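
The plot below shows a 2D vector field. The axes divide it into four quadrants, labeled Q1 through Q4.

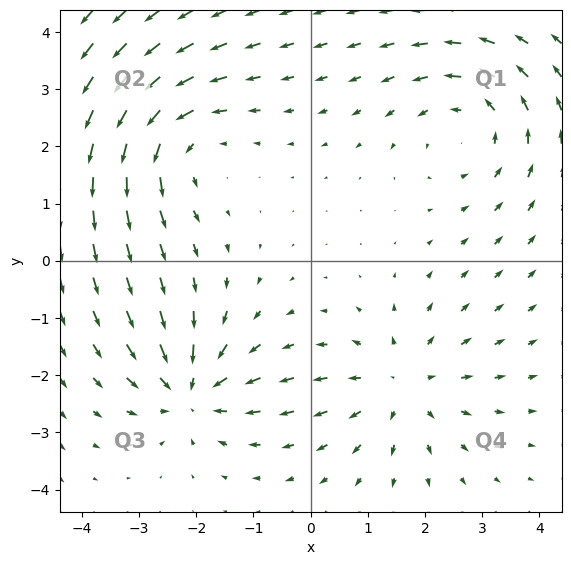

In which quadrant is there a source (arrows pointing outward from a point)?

The source sits at approximately (1.6, -2.2), which lies in quadrant Q4. The divergence there is about +4, positive as expected for a source.

Q4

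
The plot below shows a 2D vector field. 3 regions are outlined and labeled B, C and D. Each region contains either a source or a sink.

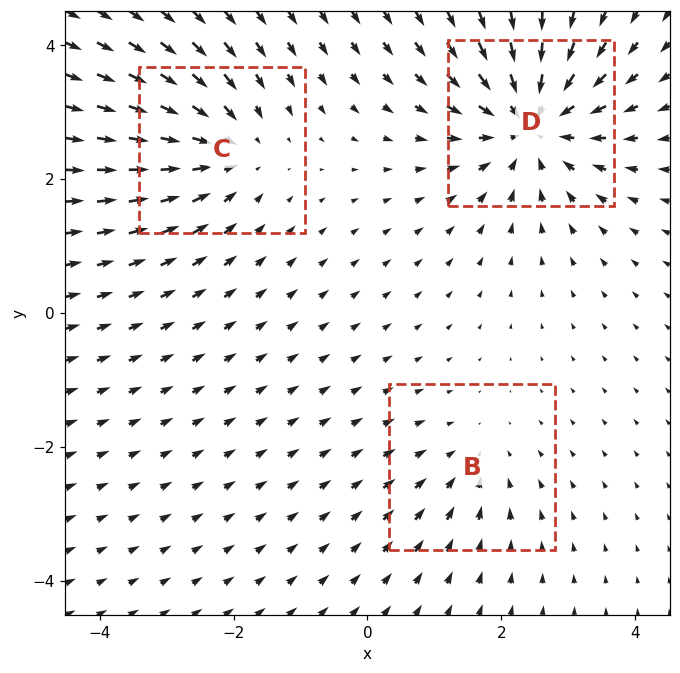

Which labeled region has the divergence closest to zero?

B

Divergence at each region's feature centre — B: about -2, C: about -3, D: about -5. Region B is closest to zero.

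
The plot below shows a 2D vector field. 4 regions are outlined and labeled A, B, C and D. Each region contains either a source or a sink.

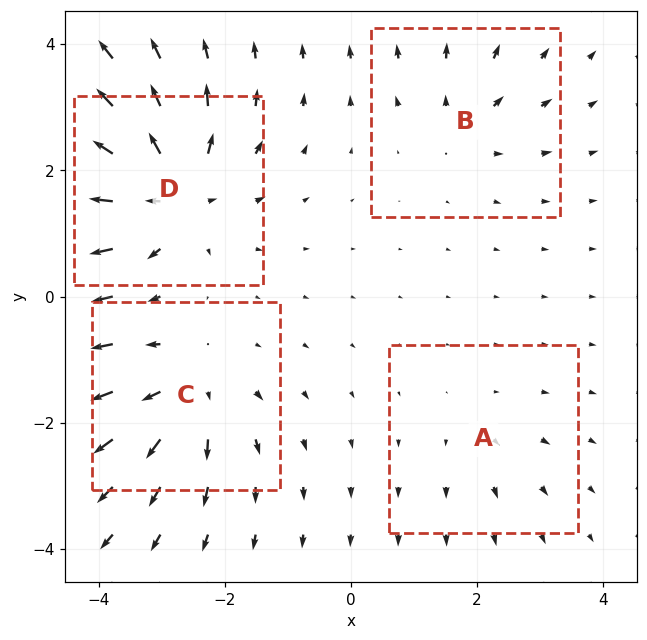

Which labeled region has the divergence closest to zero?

Divergence at each region's feature centre — A: about +2, B: about +4, C: about +6, D: about +8. Region A is closest to zero.

A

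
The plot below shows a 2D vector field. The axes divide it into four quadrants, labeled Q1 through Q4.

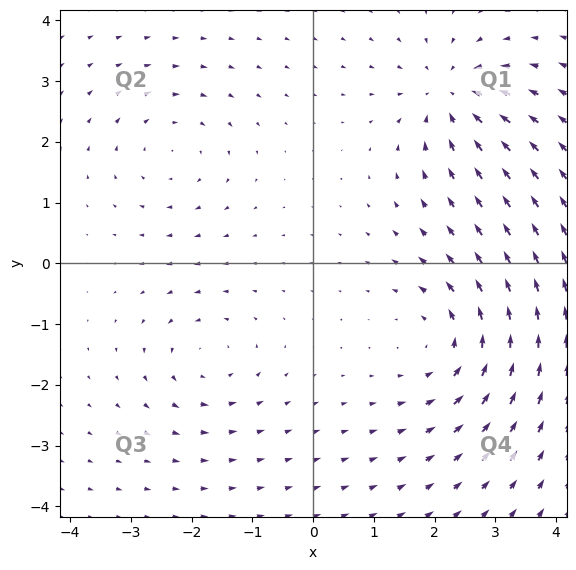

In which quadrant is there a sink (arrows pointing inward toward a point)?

The sink sits at approximately (2.3, 2.8), which lies in quadrant Q1. The divergence there is about -5, negative as expected for a sink.

Q1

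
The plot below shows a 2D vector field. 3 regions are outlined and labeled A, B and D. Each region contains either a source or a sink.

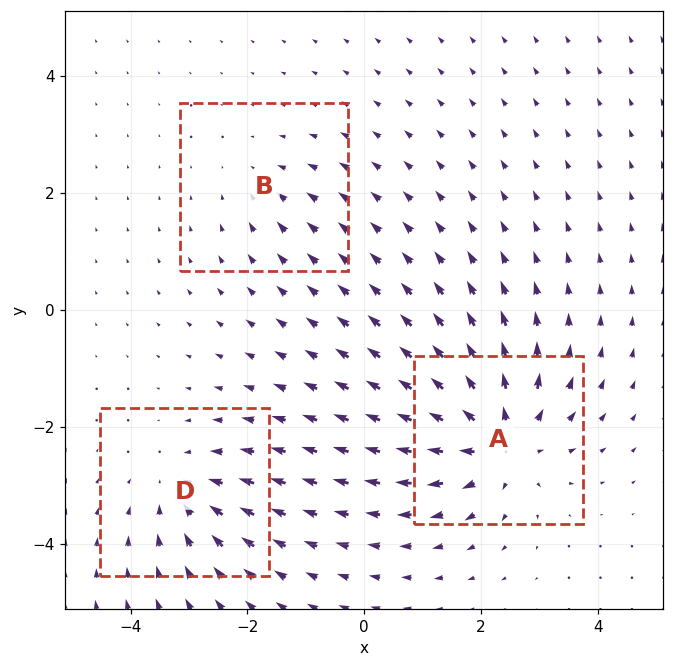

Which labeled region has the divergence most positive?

Divergence at each region's feature centre — A: about +5, B: about -2, D: about -3. Region A is most positive.

A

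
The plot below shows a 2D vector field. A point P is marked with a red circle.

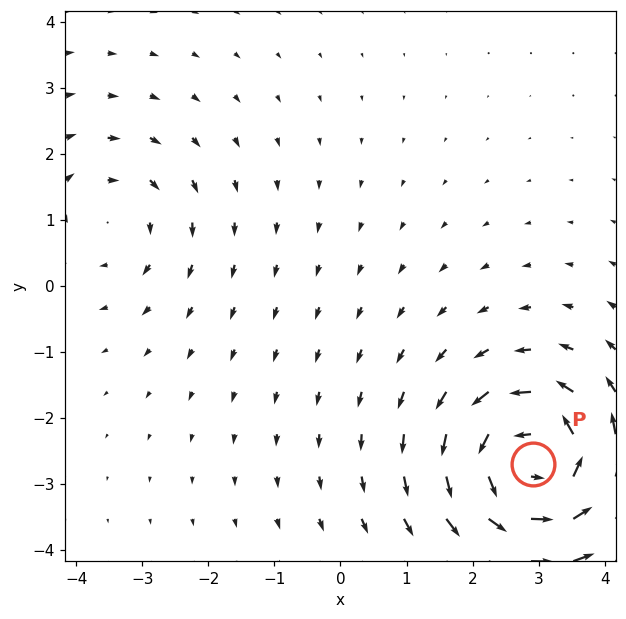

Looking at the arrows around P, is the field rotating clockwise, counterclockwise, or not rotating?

Near P at (2.9, -2.7) the arrows circulate counterclockwise. The curl (z-component) there is about +6; positive curl means counterclockwise rotation.

counterclockwise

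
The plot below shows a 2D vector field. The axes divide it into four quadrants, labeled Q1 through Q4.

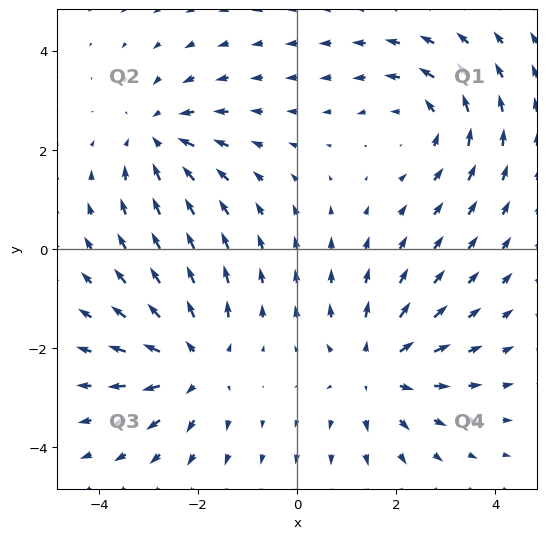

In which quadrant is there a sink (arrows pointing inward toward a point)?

Q2

The sink sits at approximately (-2.8, 2.3), which lies in quadrant Q2. The divergence there is about -4, negative as expected for a sink.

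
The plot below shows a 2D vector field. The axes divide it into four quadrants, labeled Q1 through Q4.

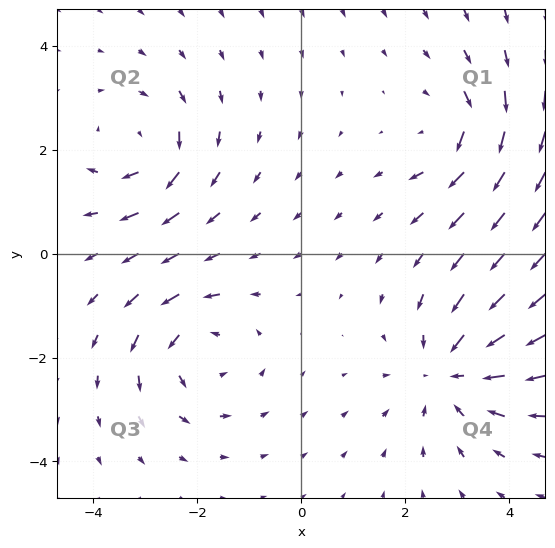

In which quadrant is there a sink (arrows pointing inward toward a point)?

The sink sits at approximately (2.9, -2.3), which lies in quadrant Q4. The divergence there is about -4, negative as expected for a sink.

Q4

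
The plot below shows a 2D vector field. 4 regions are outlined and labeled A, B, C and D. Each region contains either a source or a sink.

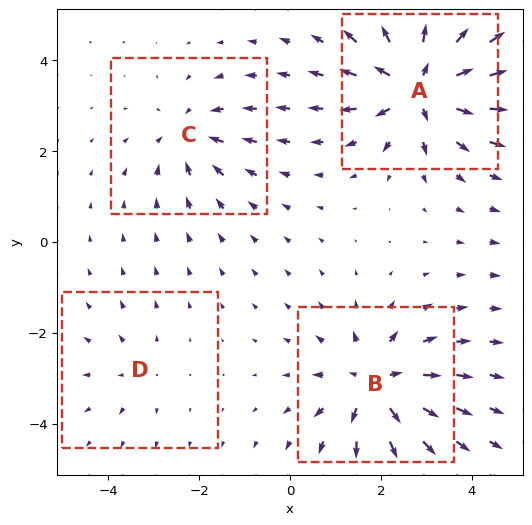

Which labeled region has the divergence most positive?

Divergence at each region's feature centre — A: about +7, B: about +6, C: about -4, D: about +2. Region A is most positive.

A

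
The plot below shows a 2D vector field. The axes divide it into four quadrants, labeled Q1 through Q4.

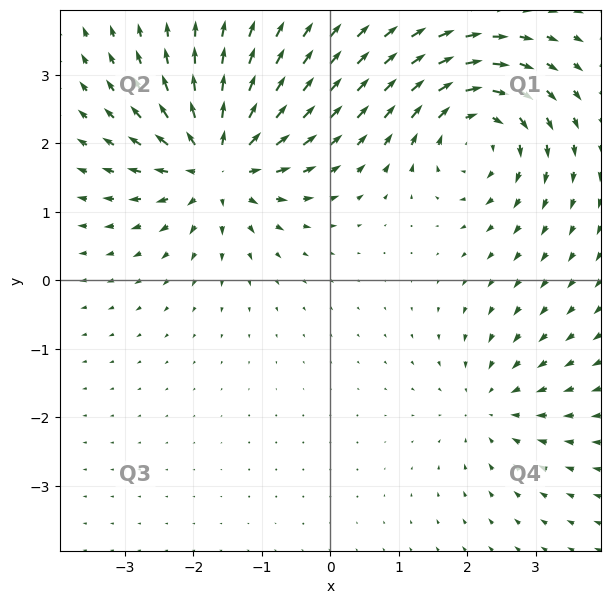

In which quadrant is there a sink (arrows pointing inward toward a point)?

The sink sits at approximately (2.4, -1.8), which lies in quadrant Q4. The divergence there is about -3, negative as expected for a sink.

Q4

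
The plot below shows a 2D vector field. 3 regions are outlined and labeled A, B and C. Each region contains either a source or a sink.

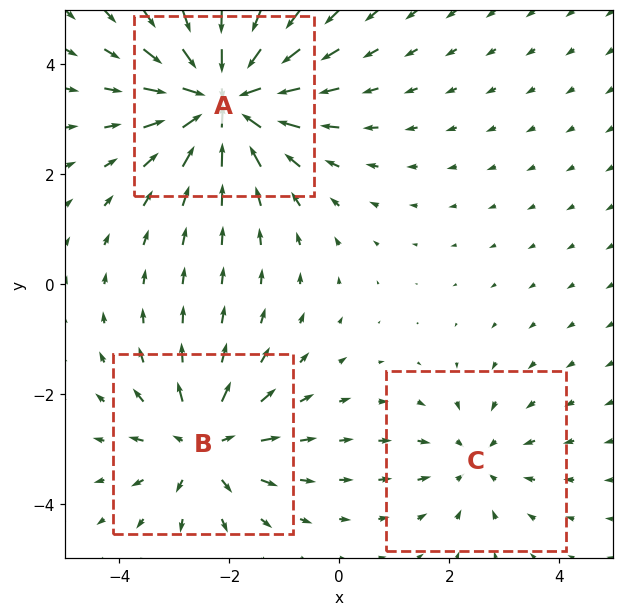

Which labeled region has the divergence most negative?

A

Divergence at each region's feature centre — A: about -5, B: about +3, C: about -2. Region A is most negative.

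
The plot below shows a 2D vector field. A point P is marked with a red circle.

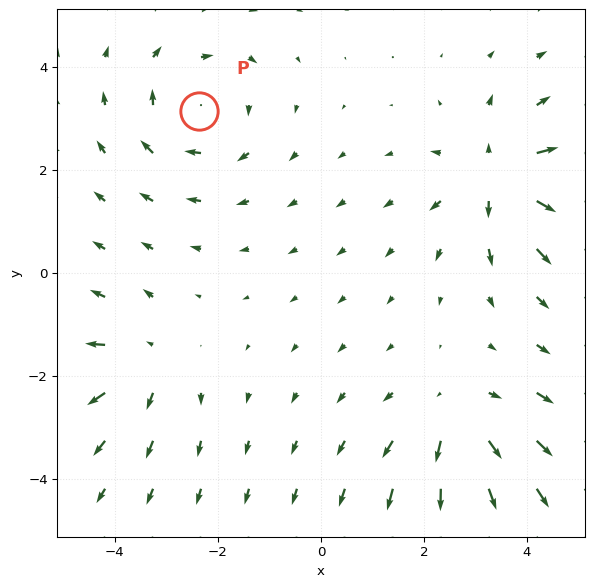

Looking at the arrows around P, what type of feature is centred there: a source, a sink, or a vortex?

At P (-2.4, 3.1) the arrows circulate clockwise. Divergence ≈0, curl about -4 — near-zero divergence with nonzero curl is a vortex.

vortex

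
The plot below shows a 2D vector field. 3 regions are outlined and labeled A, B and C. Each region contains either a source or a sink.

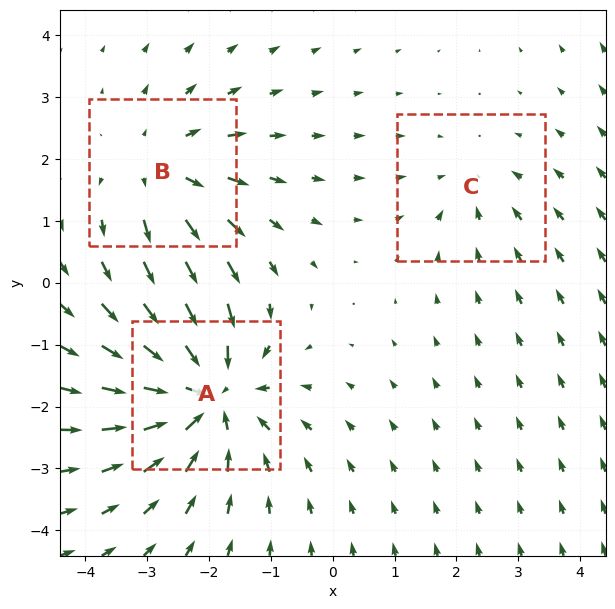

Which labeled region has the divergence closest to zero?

C

Divergence at each region's feature centre — A: about -5, B: about +3, C: about -2. Region C is closest to zero.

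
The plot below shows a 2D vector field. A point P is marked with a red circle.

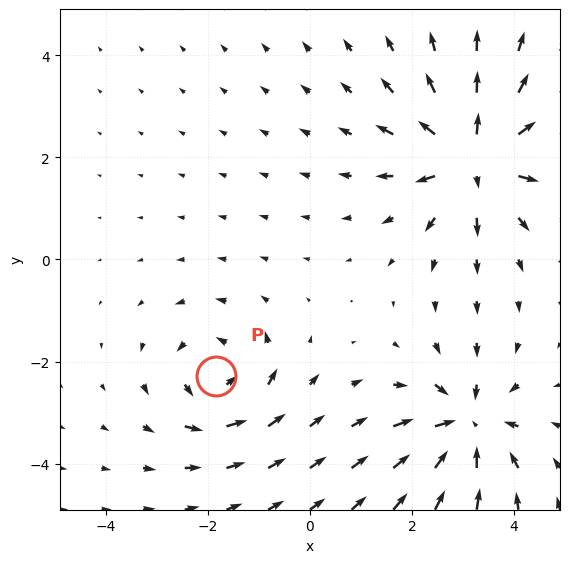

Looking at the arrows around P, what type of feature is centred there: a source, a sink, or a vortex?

At P (-1.8, -2.3) the arrows circulate counterclockwise. Divergence ≈0, curl about +4 — near-zero divergence with nonzero curl is a vortex.

vortex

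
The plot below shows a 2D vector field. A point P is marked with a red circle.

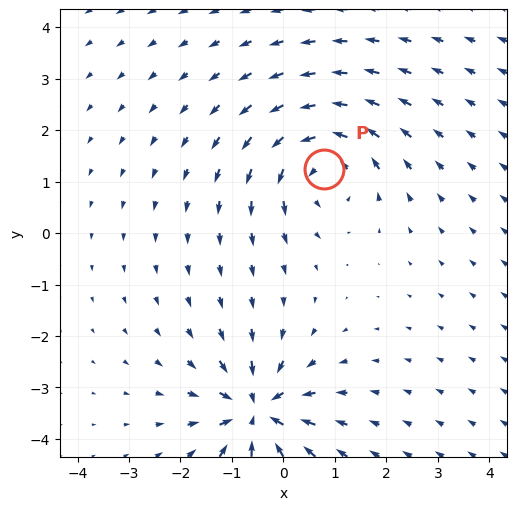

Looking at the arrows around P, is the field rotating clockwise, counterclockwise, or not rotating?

Near P at (0.8, 1.2) the arrows circulate counterclockwise. The curl (z-component) there is about +5; positive curl means counterclockwise rotation.

counterclockwise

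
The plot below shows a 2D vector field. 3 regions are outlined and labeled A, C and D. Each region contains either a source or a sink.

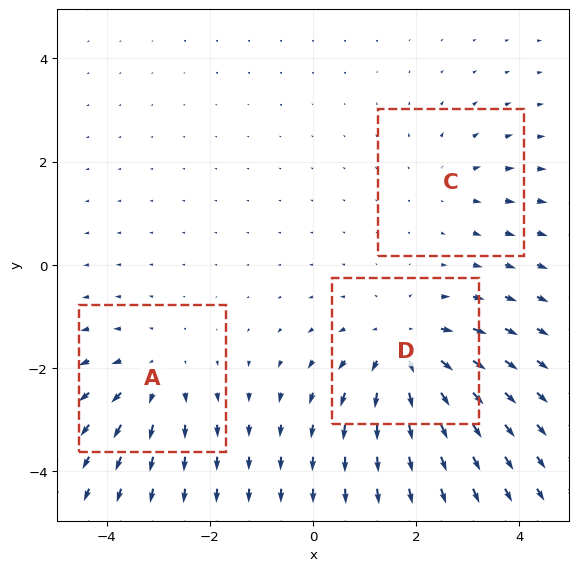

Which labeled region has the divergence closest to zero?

C

Divergence at each region's feature centre — A: about +3, C: about +2, D: about +4. Region C is closest to zero.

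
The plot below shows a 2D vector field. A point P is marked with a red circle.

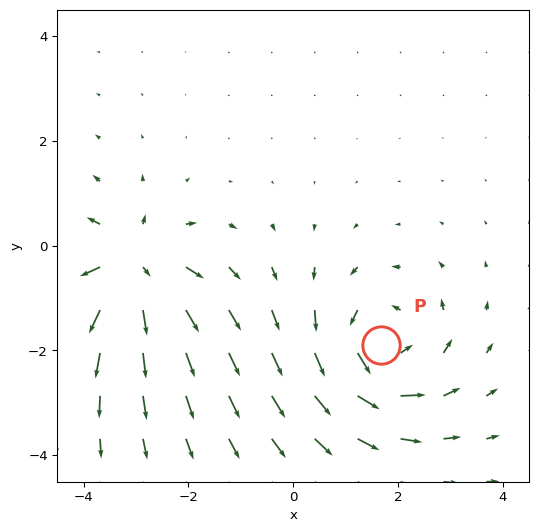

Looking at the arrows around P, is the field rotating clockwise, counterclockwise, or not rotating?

Near P at (1.7, -1.9) the arrows circulate counterclockwise. The curl (z-component) there is about +5; positive curl means counterclockwise rotation.

counterclockwise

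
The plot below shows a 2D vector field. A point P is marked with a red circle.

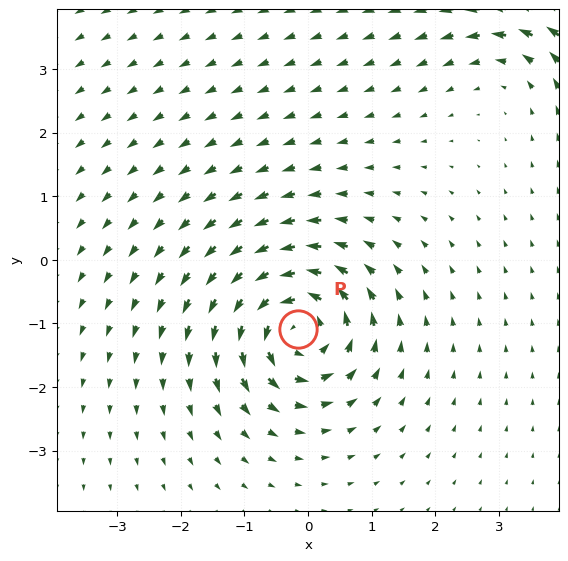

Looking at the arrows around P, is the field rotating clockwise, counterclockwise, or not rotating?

counterclockwise

Near P at (-0.2, -1.1) the arrows circulate counterclockwise. The curl (z-component) there is about +7; positive curl means counterclockwise rotation.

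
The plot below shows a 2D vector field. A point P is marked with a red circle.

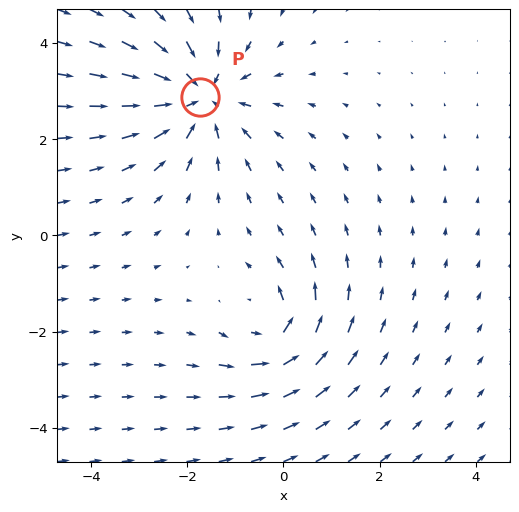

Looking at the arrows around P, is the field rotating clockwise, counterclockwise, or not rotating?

Near P at (-1.7, 2.9) the arrows show no circulation. The curl there is ≈0.

not rotating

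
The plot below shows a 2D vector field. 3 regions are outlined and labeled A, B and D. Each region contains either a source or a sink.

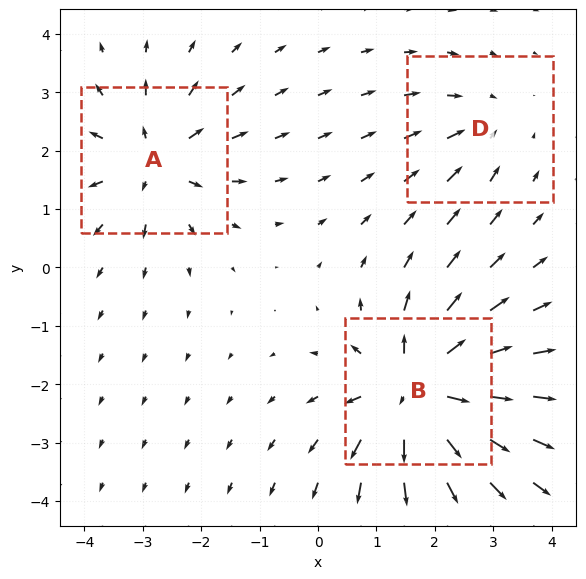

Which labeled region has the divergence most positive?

B

Divergence at each region's feature centre — A: about +4, B: about +6, D: about -2. Region B is most positive.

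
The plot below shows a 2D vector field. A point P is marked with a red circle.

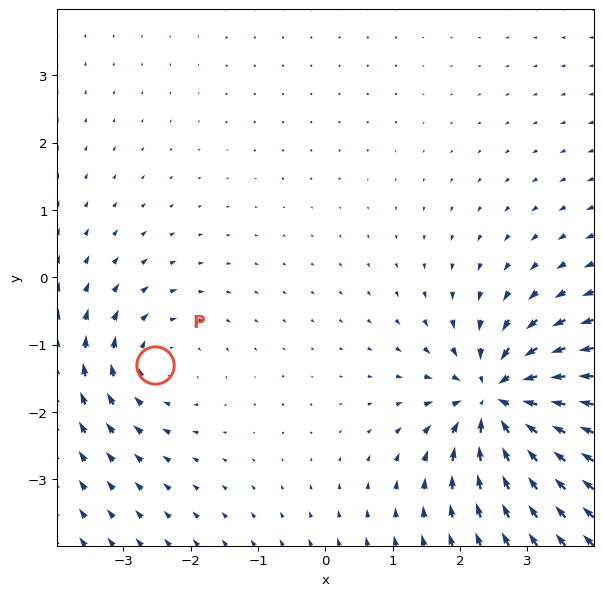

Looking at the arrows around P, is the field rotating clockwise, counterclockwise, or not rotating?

Near P at (-2.5, -1.3) the arrows circulate clockwise. The curl (z-component) there is about -3; negative curl means clockwise rotation.

clockwise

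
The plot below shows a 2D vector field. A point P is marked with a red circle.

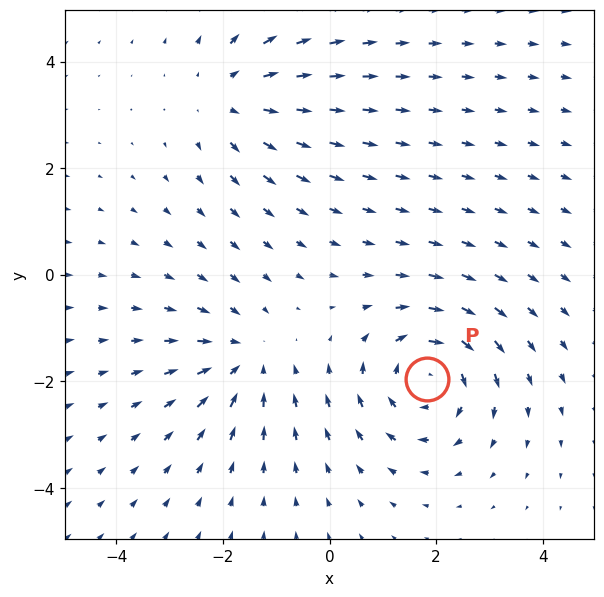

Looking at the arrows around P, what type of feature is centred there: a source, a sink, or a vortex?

At P (1.8, -2.0) the arrows circulate clockwise. Divergence ≈0, curl about -5 — near-zero divergence with nonzero curl is a vortex.

vortex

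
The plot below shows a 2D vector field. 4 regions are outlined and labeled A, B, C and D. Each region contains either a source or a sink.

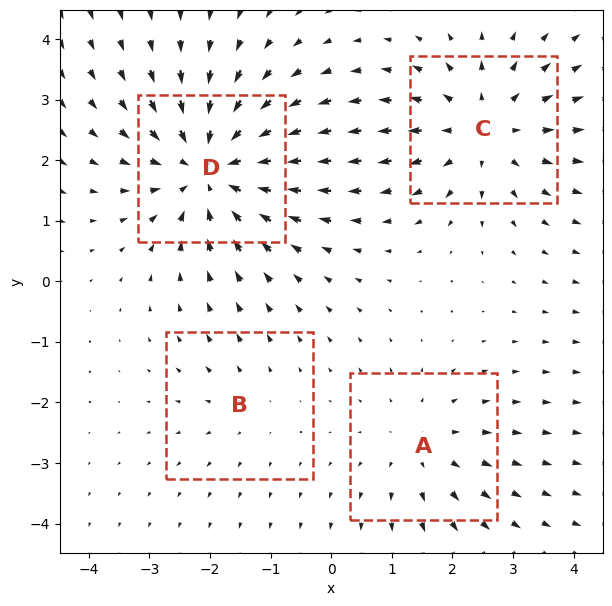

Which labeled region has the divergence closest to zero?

B

Divergence at each region's feature centre — A: about +3, B: about +2, C: about +5, D: about -6. Region B is closest to zero.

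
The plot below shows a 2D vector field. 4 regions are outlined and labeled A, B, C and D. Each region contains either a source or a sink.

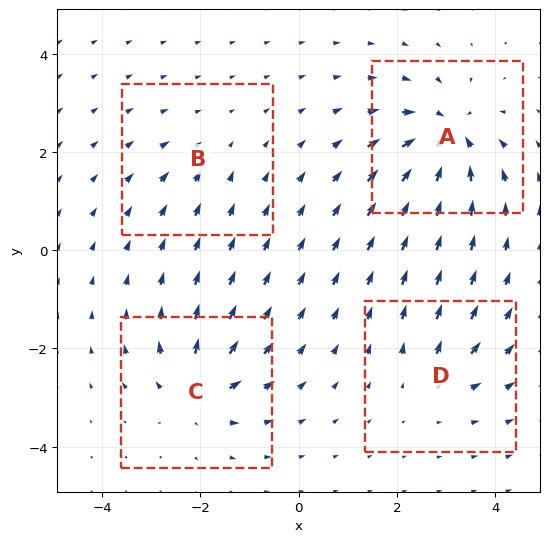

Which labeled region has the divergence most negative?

Divergence at each region's feature centre — A: about -8, B: about -2, C: about +6, D: about +4. Region A is most negative.

A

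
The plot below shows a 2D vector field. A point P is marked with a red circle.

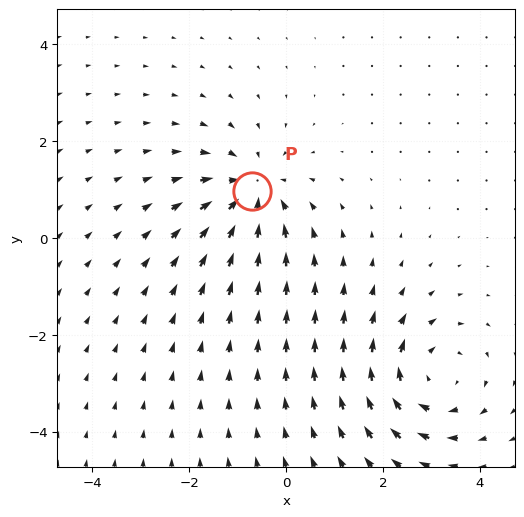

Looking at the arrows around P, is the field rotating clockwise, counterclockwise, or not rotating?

not rotating

Near P at (-0.7, 1.0) the arrows show no circulation. The curl there is ≈0.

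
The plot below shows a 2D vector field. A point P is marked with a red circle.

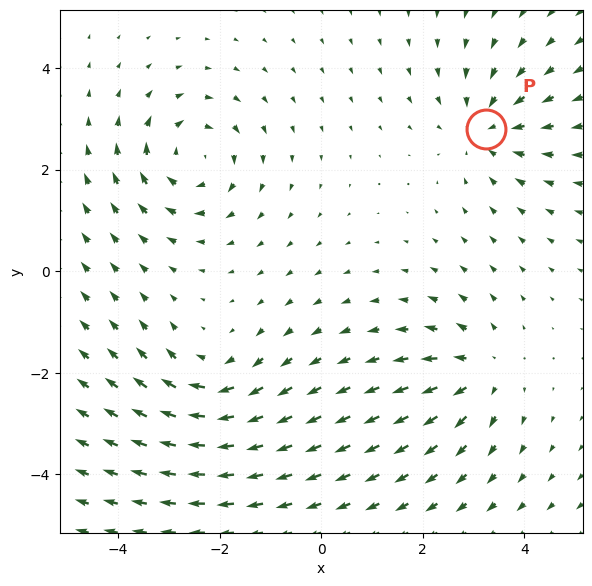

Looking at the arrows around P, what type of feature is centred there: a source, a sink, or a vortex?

At P (3.2, 2.8) the arrows converge inward. Divergence about -3, curl ≈0 — negative divergence with near-zero curl is a sink.

sink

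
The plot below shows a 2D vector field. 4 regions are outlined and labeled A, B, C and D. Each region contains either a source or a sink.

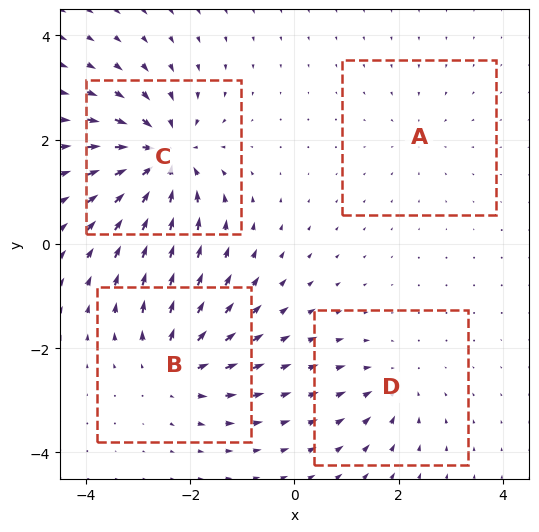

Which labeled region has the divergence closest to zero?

Divergence at each region's feature centre — A: about -2, B: about +5, C: about -7, D: about -3. Region A is closest to zero.

A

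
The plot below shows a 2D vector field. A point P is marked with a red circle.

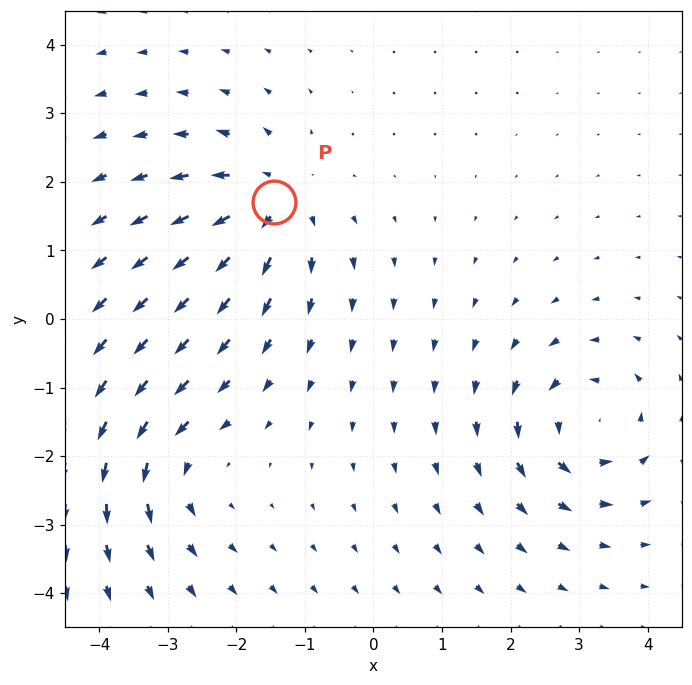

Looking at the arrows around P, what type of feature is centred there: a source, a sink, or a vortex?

source

At P (-1.4, 1.7) the arrows spread outward. Divergence about +5, curl ≈0 — positive divergence with near-zero curl is a source.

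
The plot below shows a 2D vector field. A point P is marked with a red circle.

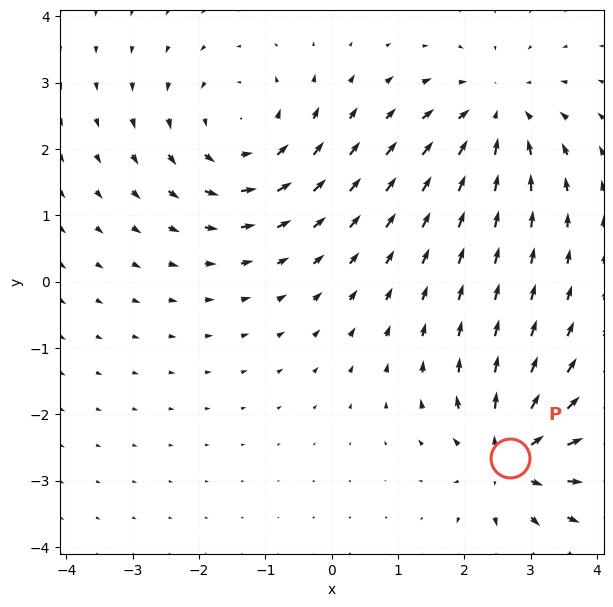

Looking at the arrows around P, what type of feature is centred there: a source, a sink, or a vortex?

At P (2.7, -2.7) the arrows spread outward. Divergence about +4, curl ≈0 — positive divergence with near-zero curl is a source.

source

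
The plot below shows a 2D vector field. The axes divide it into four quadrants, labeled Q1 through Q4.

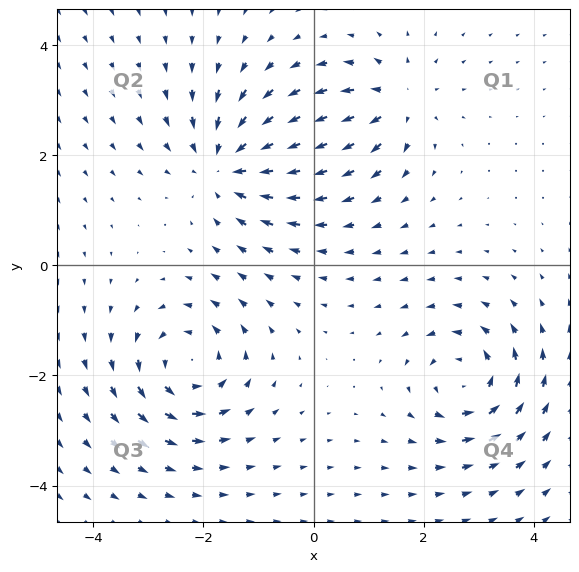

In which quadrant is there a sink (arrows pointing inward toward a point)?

Q2

The sink sits at approximately (-1.6, 1.8), which lies in quadrant Q2. The divergence there is about -5, negative as expected for a sink.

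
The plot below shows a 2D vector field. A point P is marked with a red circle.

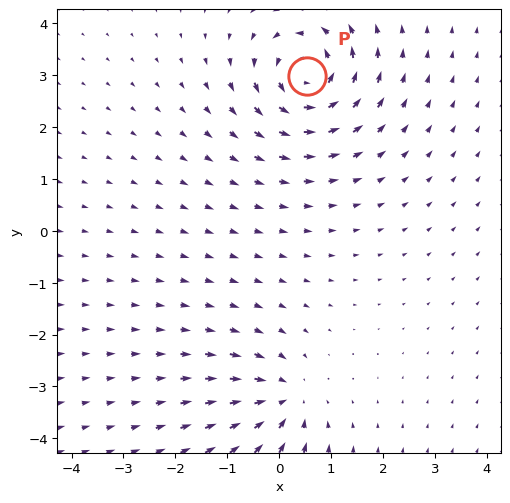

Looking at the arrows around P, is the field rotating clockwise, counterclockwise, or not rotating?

counterclockwise

Near P at (0.5, 3.0) the arrows circulate counterclockwise. The curl (z-component) there is about +5; positive curl means counterclockwise rotation.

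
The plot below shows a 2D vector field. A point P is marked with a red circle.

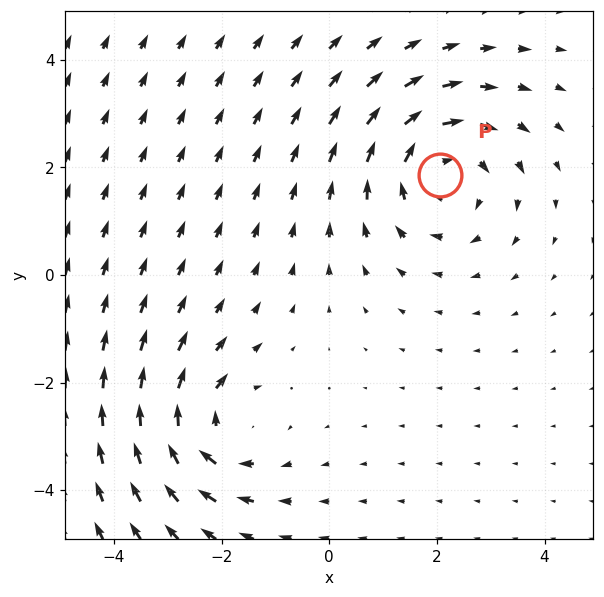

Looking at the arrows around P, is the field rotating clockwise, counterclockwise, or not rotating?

Near P at (2.1, 1.9) the arrows circulate clockwise. The curl (z-component) there is about -3; negative curl means clockwise rotation.

clockwise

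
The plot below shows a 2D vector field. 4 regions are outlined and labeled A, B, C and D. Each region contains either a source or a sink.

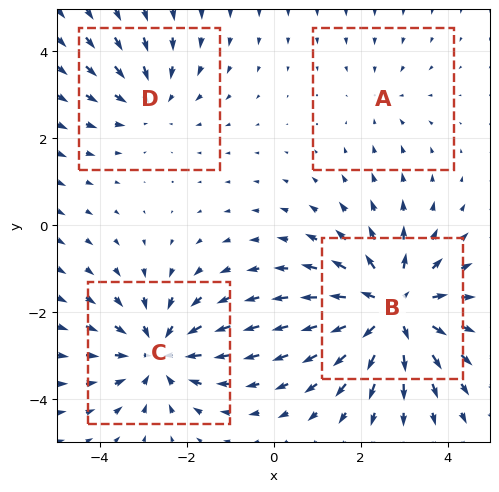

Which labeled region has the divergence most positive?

B

Divergence at each region's feature centre — A: about -2, B: about +6, C: about -4, D: about -3. Region B is most positive.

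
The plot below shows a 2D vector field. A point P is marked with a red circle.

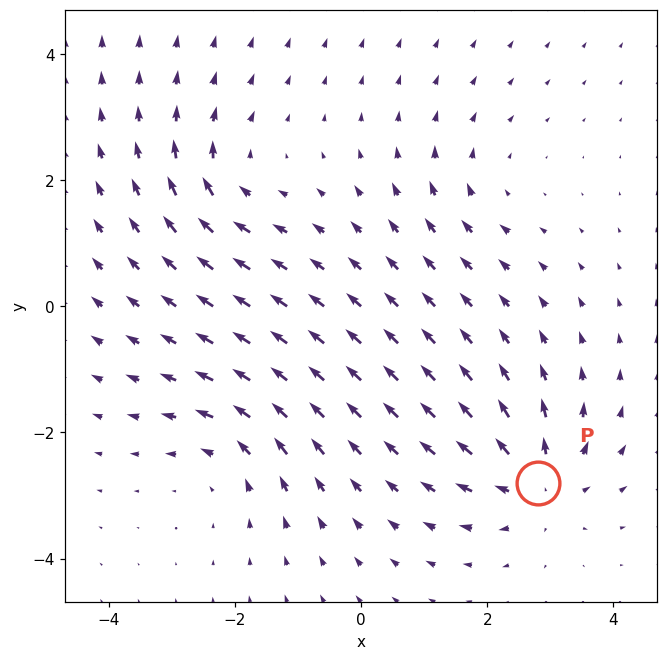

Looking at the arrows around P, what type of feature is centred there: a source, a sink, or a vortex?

source

At P (2.8, -2.8) the arrows spread outward. Divergence about +5, curl ≈0 — positive divergence with near-zero curl is a source.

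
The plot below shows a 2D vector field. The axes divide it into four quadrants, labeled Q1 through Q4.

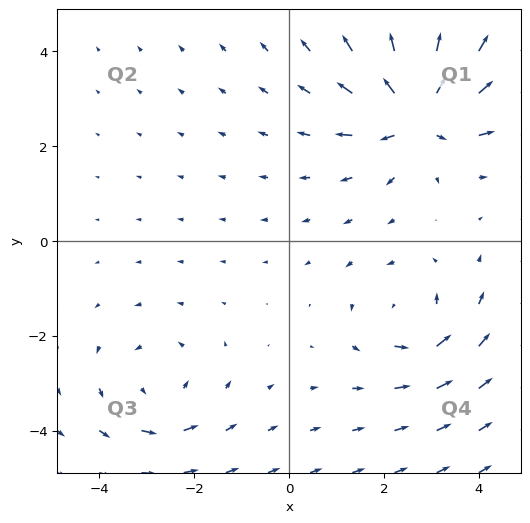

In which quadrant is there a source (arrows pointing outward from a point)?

The source sits at approximately (2.7, 2.7), which lies in quadrant Q1. The divergence there is about +5, positive as expected for a source.

Q1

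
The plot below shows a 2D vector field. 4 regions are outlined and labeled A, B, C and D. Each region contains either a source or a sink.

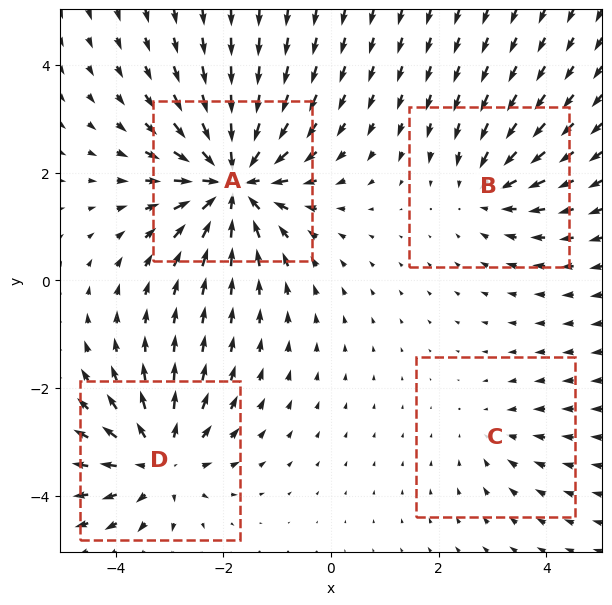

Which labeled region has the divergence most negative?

Divergence at each region's feature centre — A: about -7, B: about -4, C: about -2, D: about +5. Region A is most negative.

A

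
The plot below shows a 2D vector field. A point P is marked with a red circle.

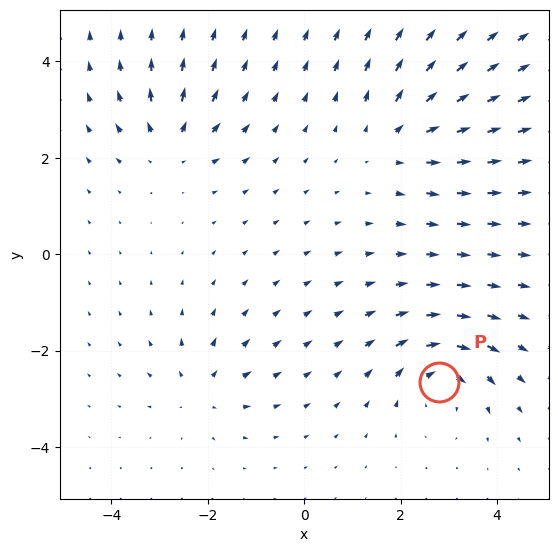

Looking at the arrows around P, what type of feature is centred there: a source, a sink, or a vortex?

vortex

At P (2.8, -2.6) the arrows circulate clockwise. Divergence ≈0, curl about -6 — near-zero divergence with nonzero curl is a vortex.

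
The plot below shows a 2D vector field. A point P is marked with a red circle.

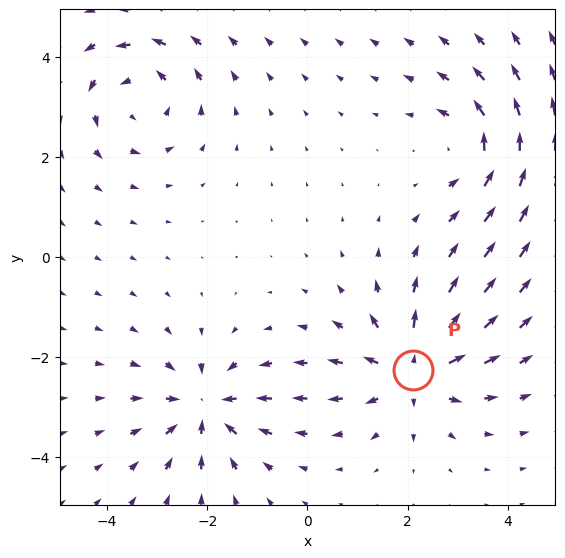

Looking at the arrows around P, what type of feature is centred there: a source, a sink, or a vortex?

source

At P (2.1, -2.3) the arrows spread outward. Divergence about +6, curl ≈0 — positive divergence with near-zero curl is a source.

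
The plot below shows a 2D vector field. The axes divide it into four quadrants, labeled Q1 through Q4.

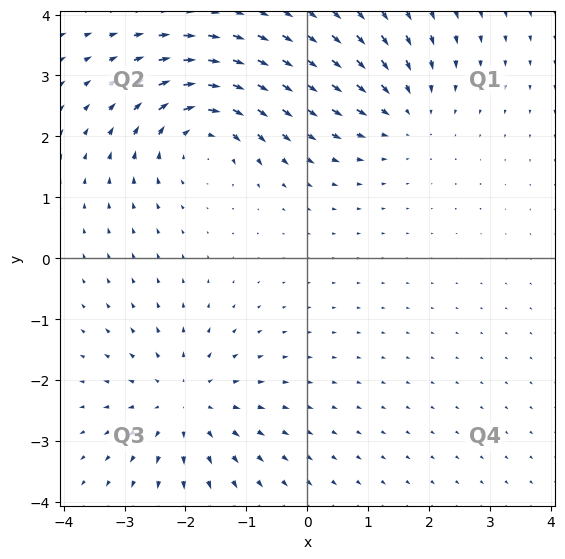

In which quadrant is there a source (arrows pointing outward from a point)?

The source sits at approximately (-2.0, -2.4), which lies in quadrant Q3. The divergence there is about +4, positive as expected for a source.

Q3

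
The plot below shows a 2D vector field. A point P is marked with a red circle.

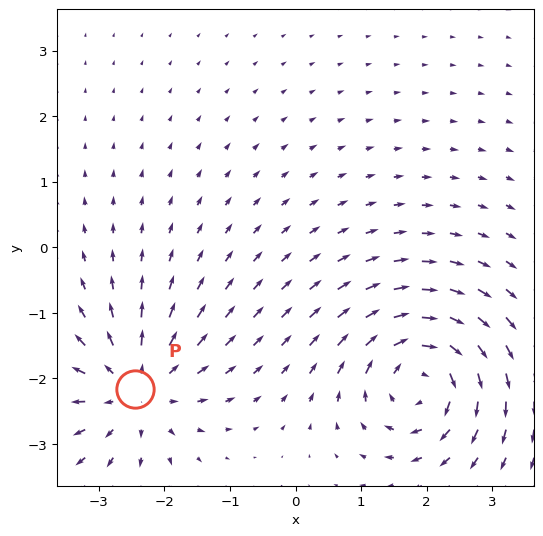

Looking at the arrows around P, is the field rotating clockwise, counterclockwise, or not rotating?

not rotating

Near P at (-2.4, -2.2) the arrows show no circulation. The curl there is ≈0.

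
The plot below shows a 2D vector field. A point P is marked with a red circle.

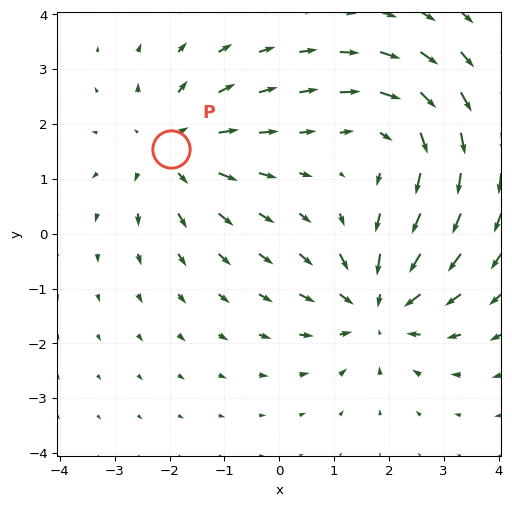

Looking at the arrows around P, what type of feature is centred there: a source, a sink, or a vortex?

At P (-2.0, 1.5) the arrows spread outward. Divergence about +3, curl ≈0 — positive divergence with near-zero curl is a source.

source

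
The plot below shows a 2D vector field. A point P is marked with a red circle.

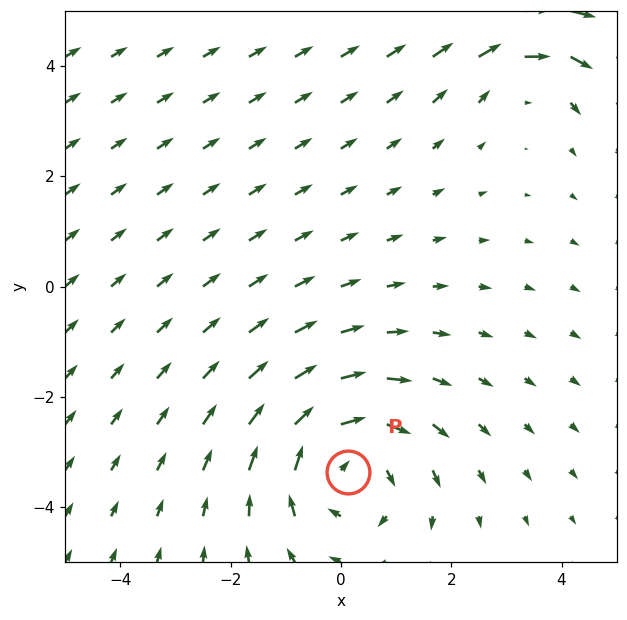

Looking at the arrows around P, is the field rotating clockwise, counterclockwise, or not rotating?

clockwise

Near P at (0.1, -3.4) the arrows circulate clockwise. The curl (z-component) there is about -3; negative curl means clockwise rotation.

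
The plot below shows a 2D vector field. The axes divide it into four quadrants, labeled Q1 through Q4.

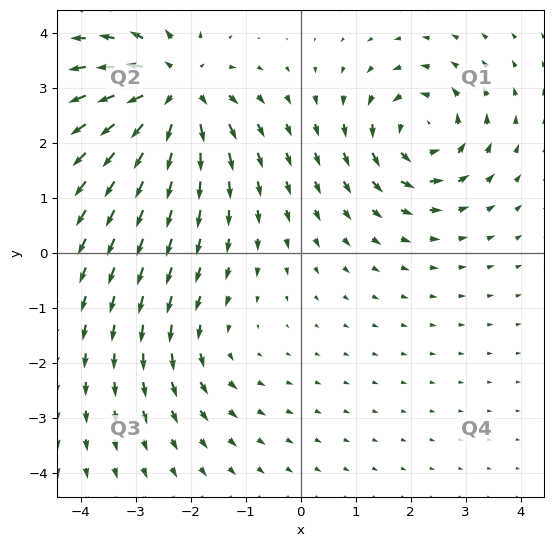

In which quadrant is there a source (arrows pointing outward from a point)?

Q2

The source sits at approximately (-2.3, 2.9), which lies in quadrant Q2. The divergence there is about +6, positive as expected for a source.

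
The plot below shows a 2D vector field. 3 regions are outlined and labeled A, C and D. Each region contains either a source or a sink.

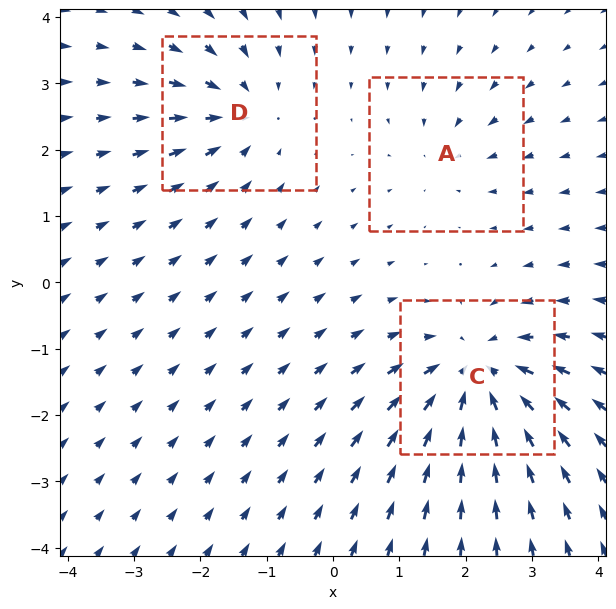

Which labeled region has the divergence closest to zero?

A

Divergence at each region's feature centre — A: about -2, C: about -5, D: about -3. Region A is closest to zero.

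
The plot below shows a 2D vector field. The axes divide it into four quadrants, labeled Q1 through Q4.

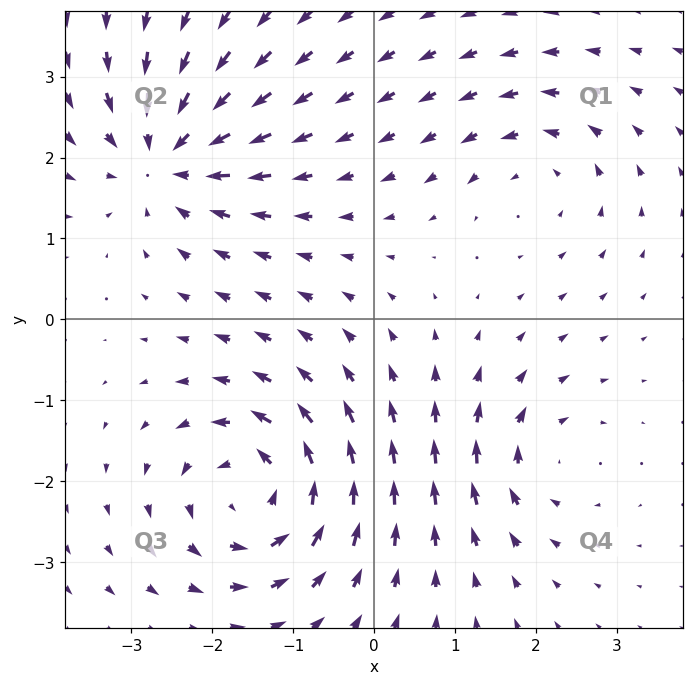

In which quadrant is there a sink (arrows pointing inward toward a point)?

The sink sits at approximately (-2.6, 2.0), which lies in quadrant Q2. The divergence there is about -5, negative as expected for a sink.

Q2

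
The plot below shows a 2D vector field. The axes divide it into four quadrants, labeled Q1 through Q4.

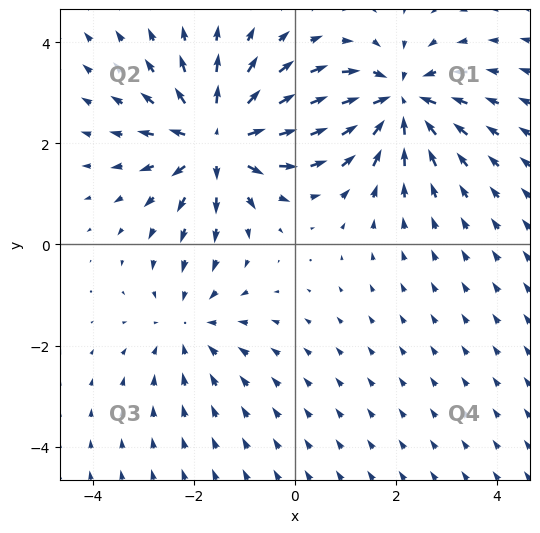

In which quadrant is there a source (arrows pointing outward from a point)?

Q2

The source sits at approximately (-1.5, 2.1), which lies in quadrant Q2. The divergence there is about +5, positive as expected for a source.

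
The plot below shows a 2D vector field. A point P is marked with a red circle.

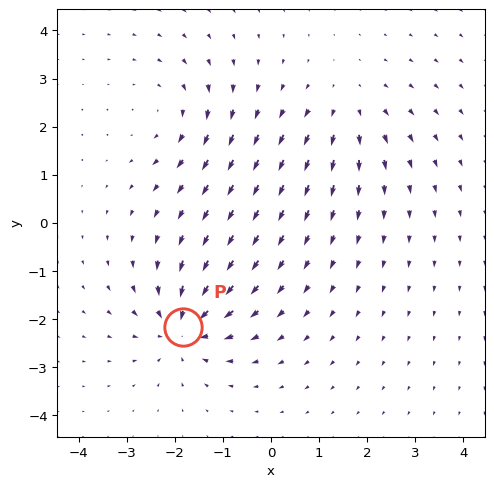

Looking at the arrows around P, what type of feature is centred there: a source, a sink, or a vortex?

At P (-1.8, -2.2) the arrows converge inward. Divergence about -4, curl ≈0 — negative divergence with near-zero curl is a sink.

sink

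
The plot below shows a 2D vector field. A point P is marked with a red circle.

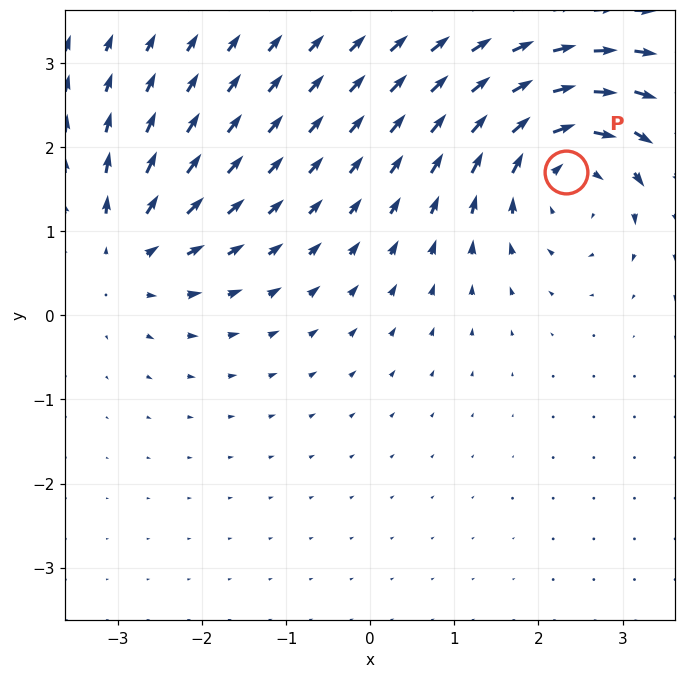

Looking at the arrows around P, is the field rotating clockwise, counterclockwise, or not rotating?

Near P at (2.3, 1.7) the arrows circulate clockwise. The curl (z-component) there is about -5; negative curl means clockwise rotation.

clockwise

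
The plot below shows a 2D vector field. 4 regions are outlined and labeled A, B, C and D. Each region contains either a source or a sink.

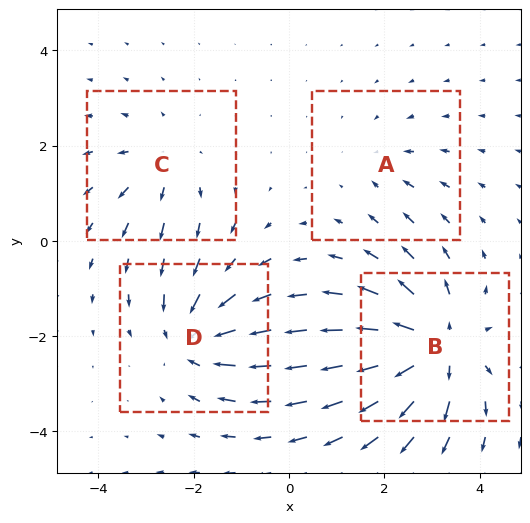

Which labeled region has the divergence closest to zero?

A

Divergence at each region's feature centre — A: about -2, B: about +7, C: about +3, D: about -5. Region A is closest to zero.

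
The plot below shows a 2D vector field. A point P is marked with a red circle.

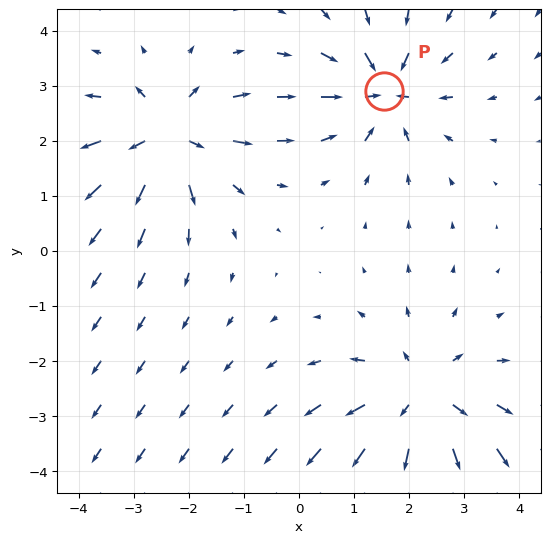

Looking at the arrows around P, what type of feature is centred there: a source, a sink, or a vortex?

sink

At P (1.5, 2.9) the arrows converge inward. Divergence about -5, curl ≈0 — negative divergence with near-zero curl is a sink.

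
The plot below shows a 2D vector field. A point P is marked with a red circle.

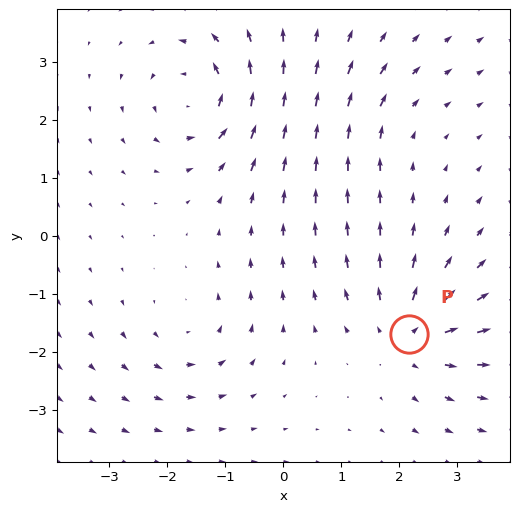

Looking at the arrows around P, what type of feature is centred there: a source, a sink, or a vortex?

source

At P (2.2, -1.7) the arrows spread outward. Divergence about +5, curl ≈0 — positive divergence with near-zero curl is a source.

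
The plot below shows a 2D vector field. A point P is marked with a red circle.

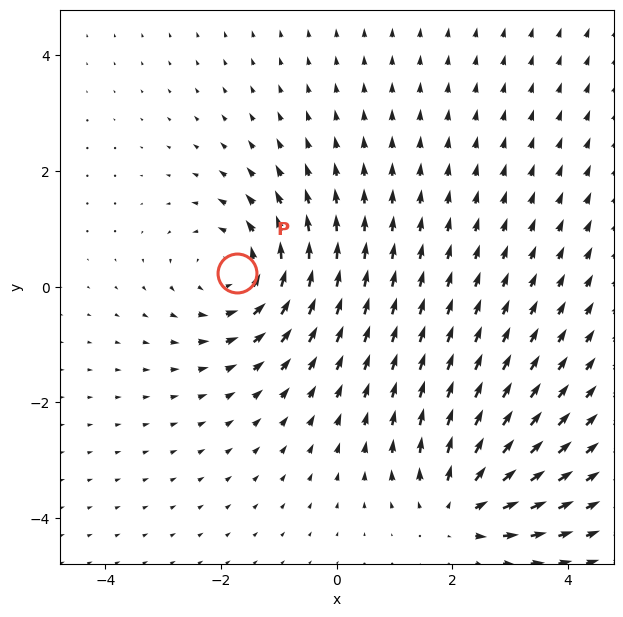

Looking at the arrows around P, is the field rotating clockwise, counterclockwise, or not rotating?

counterclockwise

Near P at (-1.7, 0.2) the arrows circulate counterclockwise. The curl (z-component) there is about +4; positive curl means counterclockwise rotation.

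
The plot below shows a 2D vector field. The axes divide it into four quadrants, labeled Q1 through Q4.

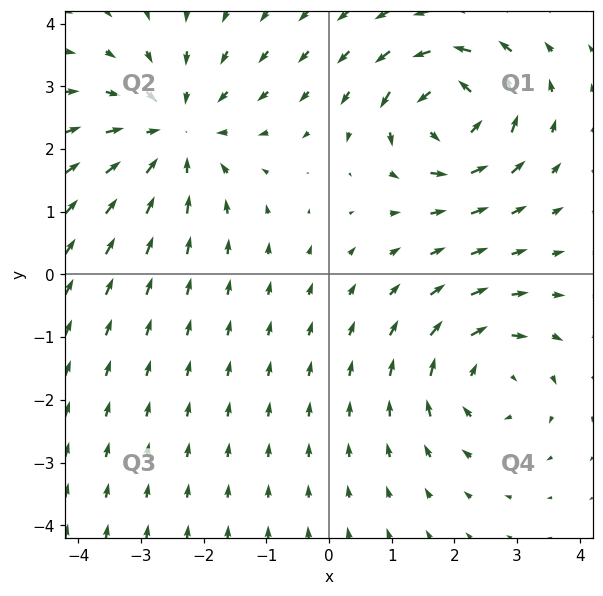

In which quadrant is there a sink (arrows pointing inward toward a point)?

The sink sits at approximately (-2.4, 2.3), which lies in quadrant Q2. The divergence there is about -4, negative as expected for a sink.

Q2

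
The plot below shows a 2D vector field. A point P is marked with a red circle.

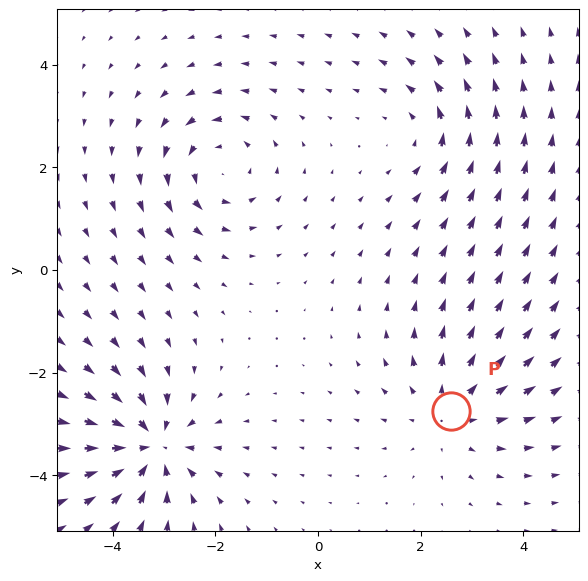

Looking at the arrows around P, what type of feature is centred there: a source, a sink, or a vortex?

At P (2.6, -2.7) the arrows spread outward. Divergence about +3, curl ≈0 — positive divergence with near-zero curl is a source.

source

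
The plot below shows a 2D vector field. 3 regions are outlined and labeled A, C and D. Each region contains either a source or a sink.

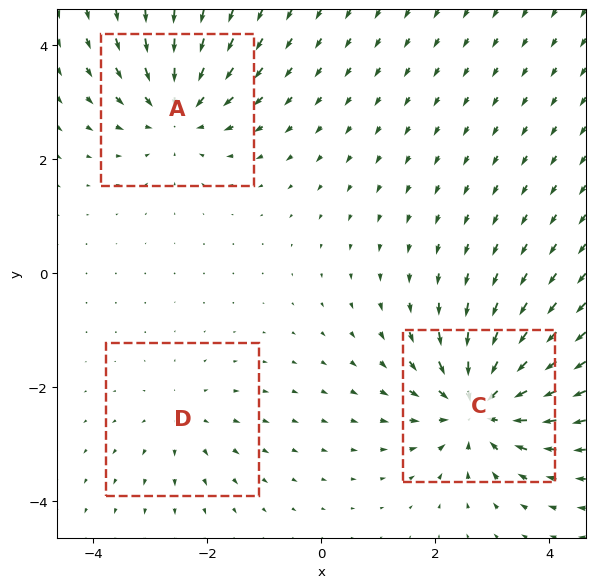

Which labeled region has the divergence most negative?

Divergence at each region's feature centre — A: about -4, C: about -5, D: about +2. Region C is most negative.

C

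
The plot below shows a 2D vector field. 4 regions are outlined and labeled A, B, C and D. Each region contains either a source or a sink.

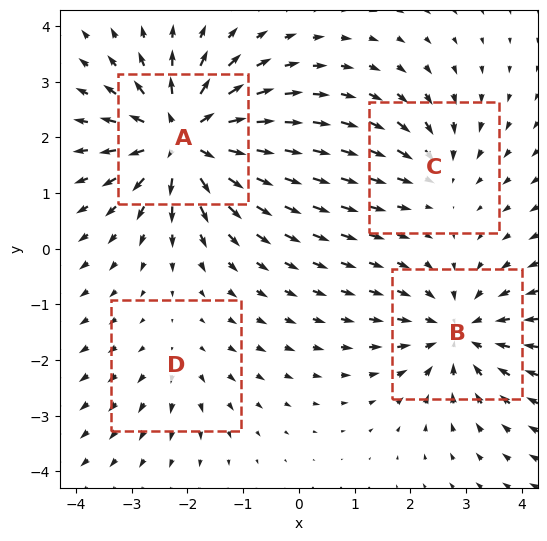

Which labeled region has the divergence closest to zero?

Divergence at each region's feature centre — A: about +8, B: about -5, C: about -3, D: about +2. Region D is closest to zero.

D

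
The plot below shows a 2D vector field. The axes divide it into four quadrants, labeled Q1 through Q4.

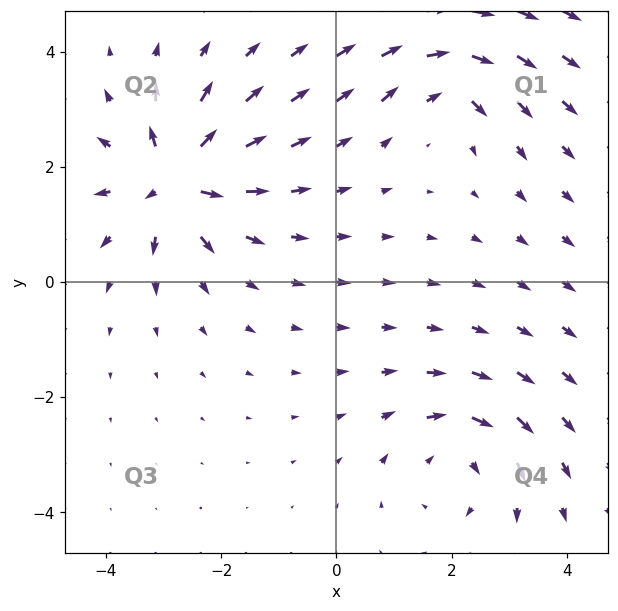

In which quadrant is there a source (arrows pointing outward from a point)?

Q2

The source sits at approximately (-2.8, 1.8), which lies in quadrant Q2. The divergence there is about +7, positive as expected for a source.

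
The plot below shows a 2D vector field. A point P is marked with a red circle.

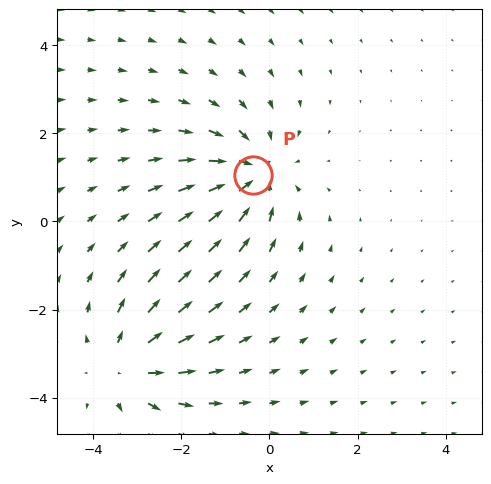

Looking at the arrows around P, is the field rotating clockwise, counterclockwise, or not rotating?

not rotating

Near P at (-0.4, 1.1) the arrows show no circulation. The curl there is ≈0.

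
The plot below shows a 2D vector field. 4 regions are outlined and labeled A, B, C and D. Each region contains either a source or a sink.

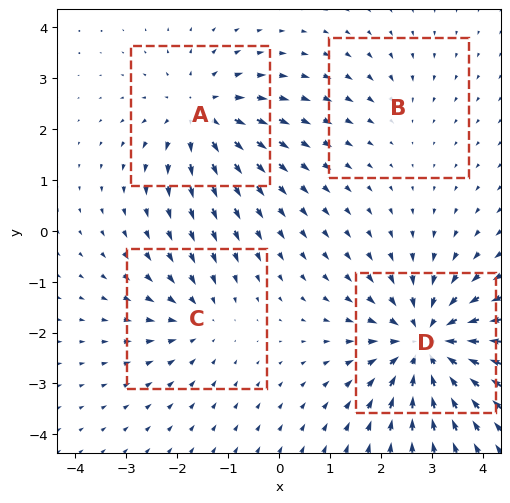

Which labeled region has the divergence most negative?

D

Divergence at each region's feature centre — A: about +5, B: about -2, C: about -3, D: about -7. Region D is most negative.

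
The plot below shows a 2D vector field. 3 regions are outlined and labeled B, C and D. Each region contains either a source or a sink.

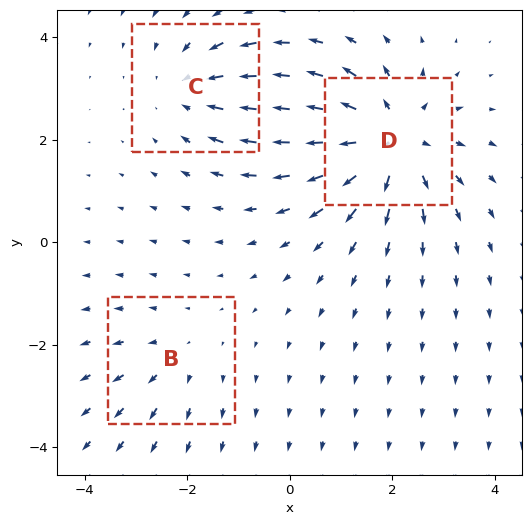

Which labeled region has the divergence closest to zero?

Divergence at each region's feature centre — B: about +2, C: about -3, D: about +4. Region B is closest to zero.

B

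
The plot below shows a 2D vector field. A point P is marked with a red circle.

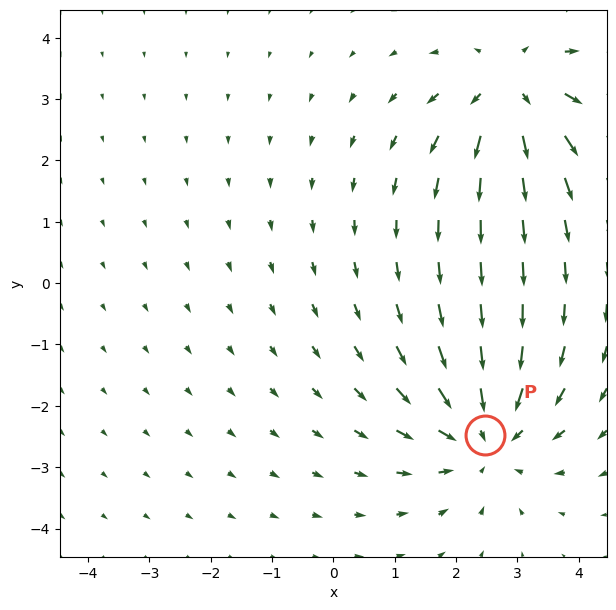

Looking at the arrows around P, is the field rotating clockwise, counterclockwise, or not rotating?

Near P at (2.5, -2.5) the arrows show no circulation. The curl there is ≈0.

not rotating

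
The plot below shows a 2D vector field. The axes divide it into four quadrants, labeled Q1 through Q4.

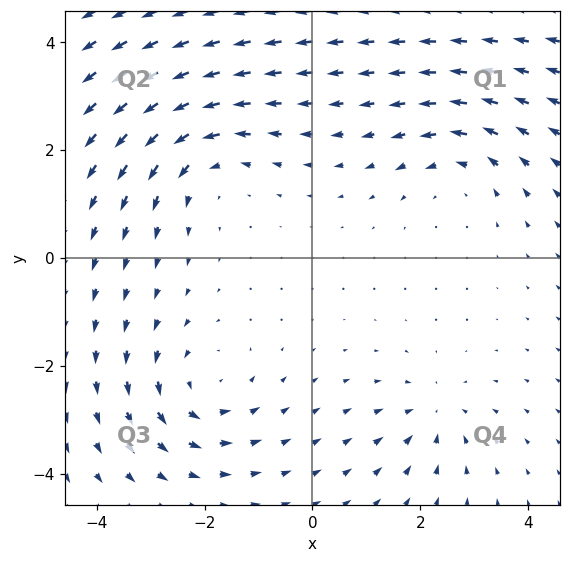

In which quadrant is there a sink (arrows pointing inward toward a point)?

Q4

The sink sits at approximately (2.3, -2.9), which lies in quadrant Q4. The divergence there is about -3, negative as expected for a sink.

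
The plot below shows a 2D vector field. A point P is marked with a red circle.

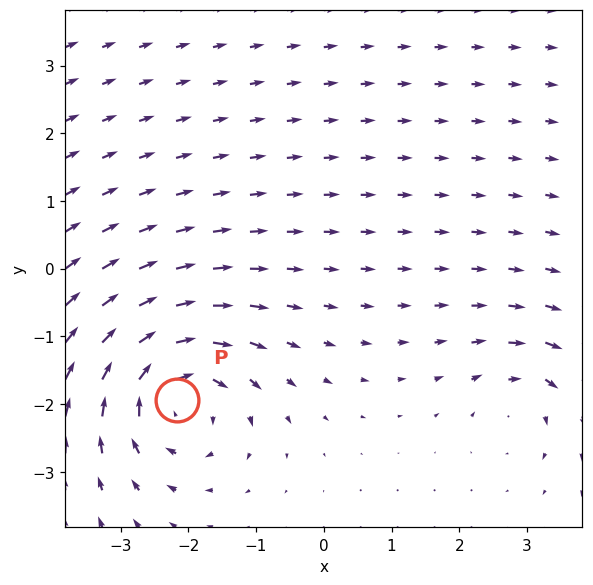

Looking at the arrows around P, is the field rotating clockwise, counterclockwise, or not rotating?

clockwise

Near P at (-2.2, -1.9) the arrows circulate clockwise. The curl (z-component) there is about -6; negative curl means clockwise rotation.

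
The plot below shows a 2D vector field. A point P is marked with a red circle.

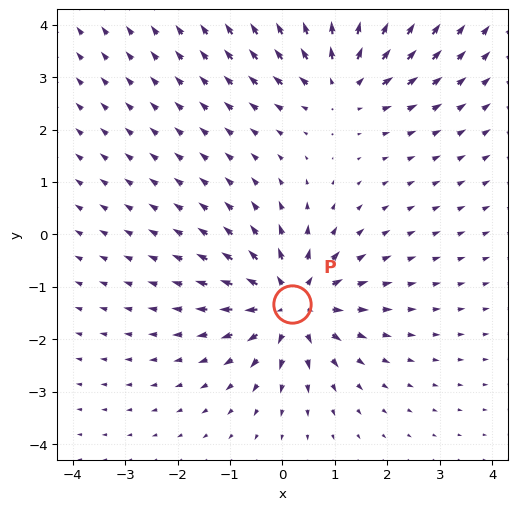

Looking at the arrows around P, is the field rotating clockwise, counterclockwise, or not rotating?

not rotating

Near P at (0.2, -1.3) the arrows show no circulation. The curl there is ≈0.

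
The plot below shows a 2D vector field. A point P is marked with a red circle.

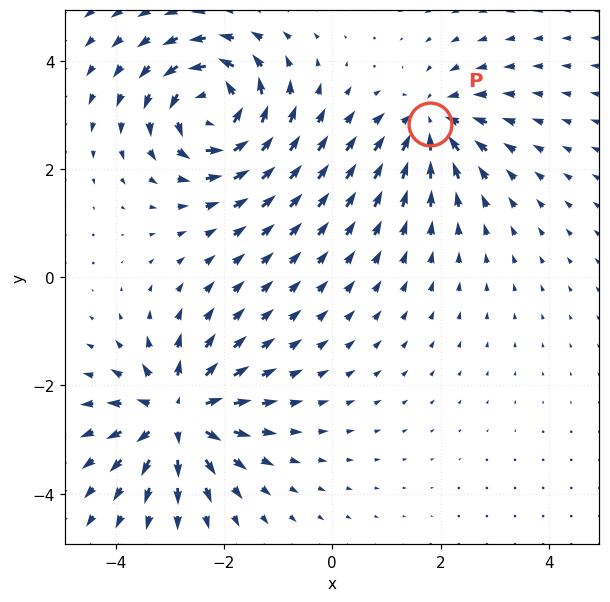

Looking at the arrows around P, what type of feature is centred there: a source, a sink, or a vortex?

At P (1.8, 2.8) the arrows converge inward. Divergence about -5, curl ≈0 — negative divergence with near-zero curl is a sink.

sink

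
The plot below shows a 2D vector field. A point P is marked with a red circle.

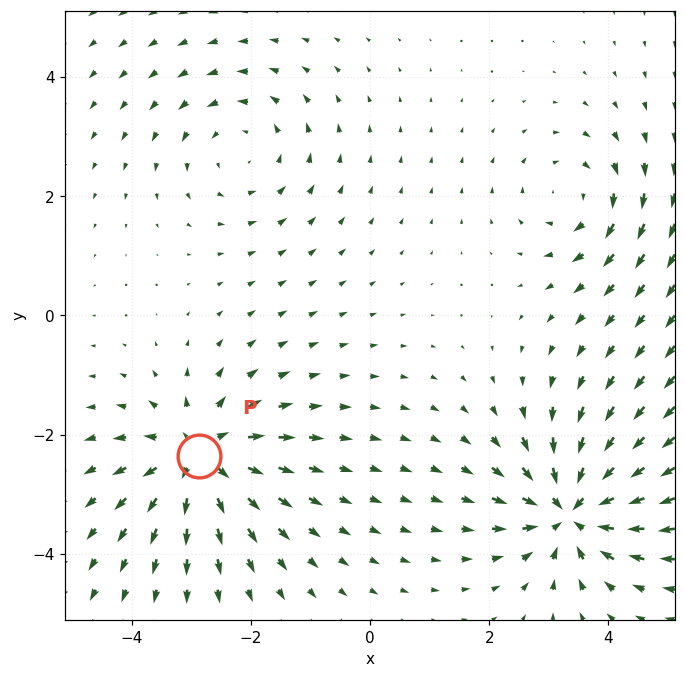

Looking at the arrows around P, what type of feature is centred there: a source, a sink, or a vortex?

source

At P (-2.9, -2.4) the arrows spread outward. Divergence about +6, curl ≈0 — positive divergence with near-zero curl is a source.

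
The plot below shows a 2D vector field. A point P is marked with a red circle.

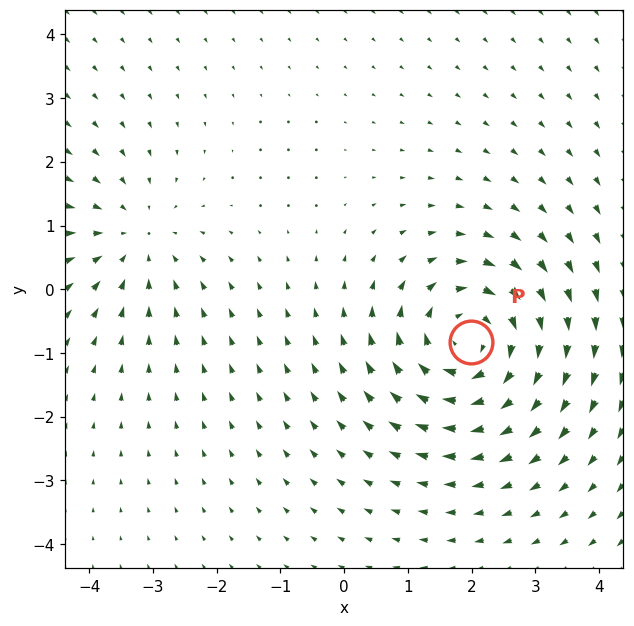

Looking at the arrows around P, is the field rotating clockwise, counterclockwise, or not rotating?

Near P at (2.0, -0.8) the arrows circulate clockwise. The curl (z-component) there is about -4; negative curl means clockwise rotation.

clockwise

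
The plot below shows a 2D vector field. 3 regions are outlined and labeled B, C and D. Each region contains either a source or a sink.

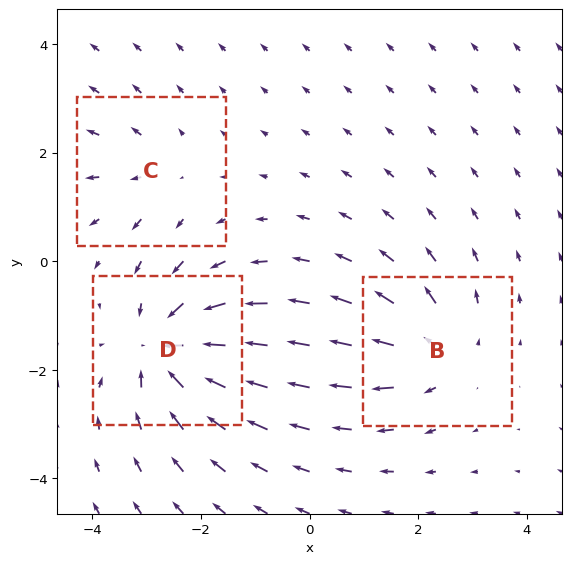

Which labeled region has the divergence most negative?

D

Divergence at each region's feature centre — B: about +4, C: about +2, D: about -6. Region D is most negative.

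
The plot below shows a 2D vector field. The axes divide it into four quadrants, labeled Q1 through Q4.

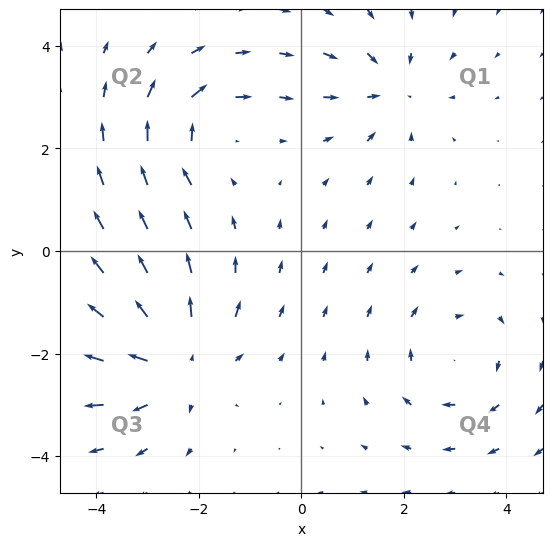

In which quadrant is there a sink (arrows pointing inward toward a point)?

Q1

The sink sits at approximately (1.7, 3.2), which lies in quadrant Q1. The divergence there is about -4, negative as expected for a sink.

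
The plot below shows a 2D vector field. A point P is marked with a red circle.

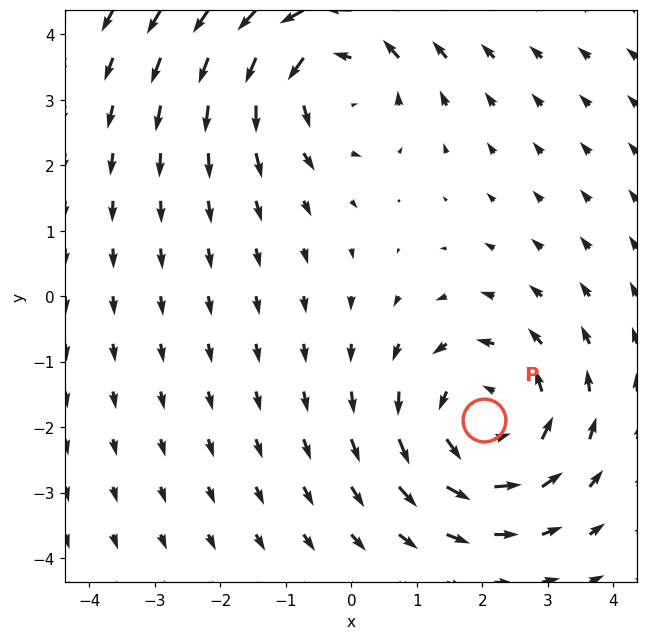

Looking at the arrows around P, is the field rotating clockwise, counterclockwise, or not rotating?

counterclockwise

Near P at (2.0, -1.9) the arrows circulate counterclockwise. The curl (z-component) there is about +4; positive curl means counterclockwise rotation.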